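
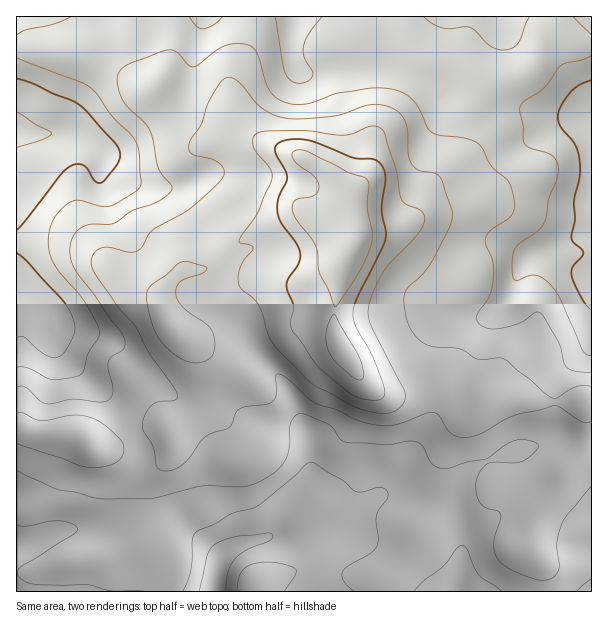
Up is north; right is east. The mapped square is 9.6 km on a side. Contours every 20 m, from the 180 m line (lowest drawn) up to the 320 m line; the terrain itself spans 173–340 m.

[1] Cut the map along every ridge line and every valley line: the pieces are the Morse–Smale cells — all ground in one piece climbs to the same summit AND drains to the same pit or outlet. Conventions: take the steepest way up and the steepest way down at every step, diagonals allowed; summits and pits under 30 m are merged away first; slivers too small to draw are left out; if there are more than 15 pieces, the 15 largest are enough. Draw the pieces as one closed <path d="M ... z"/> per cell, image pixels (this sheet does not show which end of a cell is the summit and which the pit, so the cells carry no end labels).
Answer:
<path d="M305 212l-8 0-42 20-12 8-21 20-13 8-29 3-18 20-2 12 8 20 9 11 21 16 7 15 0 22-3 17-4 9-12 11-12 8-3 6-6-10-13-1-11 3-25 15-21 1-20-12-37 0-15-6-7 1 1 163 575-1 0-189-53 0-27-5-18 5-8 4-15-10-33-17-9 1-34 14-12 0-9-4-14-13-18-27-8-20 0-21 6-37 8-23-22-25z"/><path d="M591 16l-339 1-2 24-20 39 2 31 6 11 20 17 38 15 22 12 8 4 18 21 4 6 4 43-12 32-6 37 0 21 8 20 18 27 14 13 9 4 12 0 34-14 9-1 33 17 15 10 8-4 18-5 27 5 53-1z"/><path d="M251 16l-235 1 1 411 6 0 15 6 37 0 20 12 21-1 13-9 23-9 13 1 6 10 3-6 12-8 12-11 4-9 3-17 0-22-7-15-21-16-9-11-8-20 0-7 4-9 16-16 29-3 13-8 26-24 49-24 8 0 21 12 16 16 4 8 3 0 3-8-3-33-1-10-8-12-14-15-18-10-50-21-20-17-6-11-2-31 20-39z"/>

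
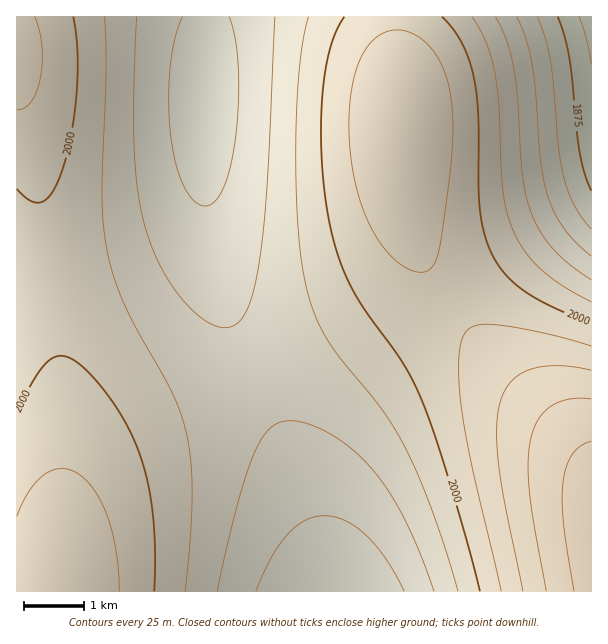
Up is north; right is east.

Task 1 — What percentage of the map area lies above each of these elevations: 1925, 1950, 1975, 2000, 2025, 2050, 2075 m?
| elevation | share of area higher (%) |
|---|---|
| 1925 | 91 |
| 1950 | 76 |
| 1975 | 57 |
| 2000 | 38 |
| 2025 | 19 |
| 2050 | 6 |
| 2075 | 3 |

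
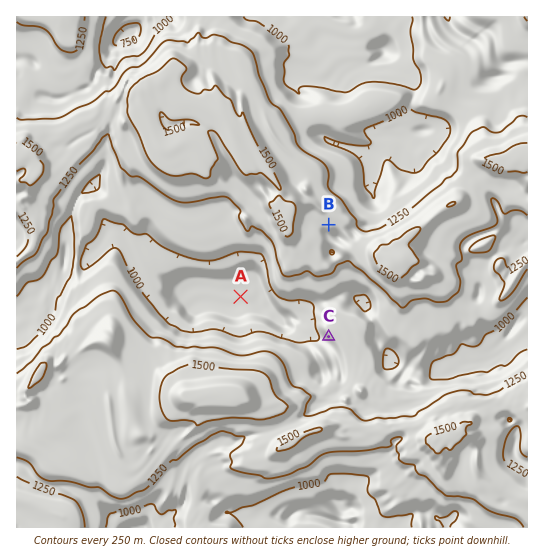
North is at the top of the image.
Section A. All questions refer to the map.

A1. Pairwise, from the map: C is lower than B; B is higher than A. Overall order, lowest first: A C B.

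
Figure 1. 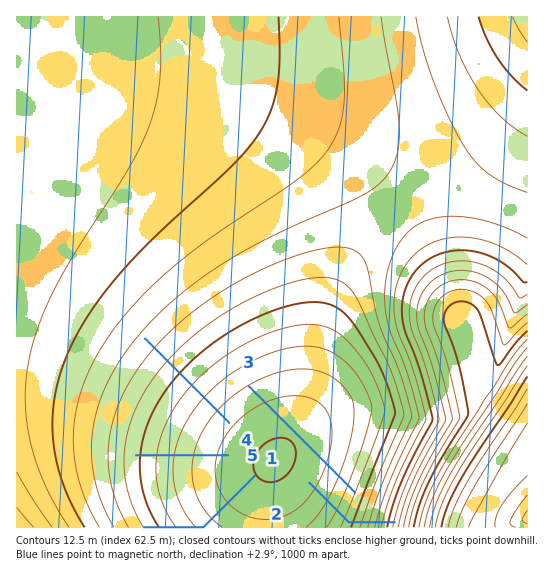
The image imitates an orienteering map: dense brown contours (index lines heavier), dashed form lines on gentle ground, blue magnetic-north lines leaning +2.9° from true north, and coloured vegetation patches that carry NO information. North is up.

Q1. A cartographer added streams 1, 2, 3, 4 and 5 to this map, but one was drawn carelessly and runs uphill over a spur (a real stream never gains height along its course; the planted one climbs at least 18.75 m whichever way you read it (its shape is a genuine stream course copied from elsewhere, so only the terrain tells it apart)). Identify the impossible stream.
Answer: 3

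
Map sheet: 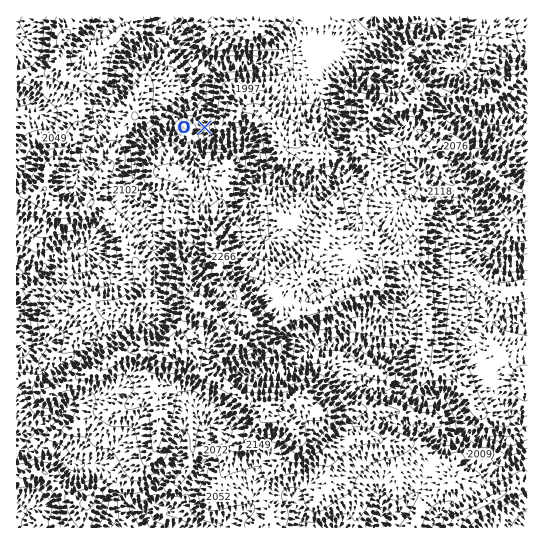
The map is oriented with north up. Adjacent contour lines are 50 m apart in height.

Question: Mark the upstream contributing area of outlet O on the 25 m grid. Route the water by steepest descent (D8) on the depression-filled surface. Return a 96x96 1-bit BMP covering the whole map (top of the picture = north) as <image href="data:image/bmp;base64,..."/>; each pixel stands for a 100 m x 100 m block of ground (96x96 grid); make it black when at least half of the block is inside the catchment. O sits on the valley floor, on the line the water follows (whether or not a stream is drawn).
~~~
<image width="96" height="96" href="data:image/bmp;base64,Qk2+BAAAAAAAAD4AAAAoAAAAYAAAAGAAAAABAAEAAAAAAIAEAAATCwAAEwsAAAIAAAAAAAAA////AAAAAAAAAAAAAAAAAAAAAAAAAAAAAAAAAAAAAAAAAAAAAAAAAAAAAAAAAAAAAAAAAAAAAAAAAAAAAAAAAAAAAAAAAAAAAAAAAAAAAAAAAAAAAAAAAAAAAAAAAAAAAAAAAAAAAAAAAAAAAAAAAAAAAAAAAAAAAAAAAAAAAAAAAAAAAAAAAAAAAAAAAAAAAAAAAAAAAAAAAAAAAAAAAAAAAAAAAAAAAAAAAAAAAAAAAAAAAAAAAAAAAAAAAAAAAAAAAAAAAAAAAAAAAAAAAAAAAAAAAAAAAAAAAAAAAAAAAAAAAAAAAAAAAAAAAAAAAAAAAAAAAAAAAAAAAAAAAAAAAAAAAAAAAAAAAAAAAAAAAAAAAAAAAAAAAAAAAAAAAAAAAAAAAAAAAAAAAAAAAAAAAAAAAAAAAAAAAAAAAAAAAAAAAAAAAAAAAAAAAAAAAAAAAAAAAAAAAAAAAAAAAAAAAAAAAAAAAAAAAAAAAAAAAAAAAAAAAAAAAAAAAAAAAAAAAAAAAAAAAAAAAAAAAAAAAAAAAAAAAAAAAAAAAAAAAAAAAAAAAAAAAAAAAAAAAAAAAAAAAAAAAAAAAAAAAAAAAAAAAAAAAAAAAAAAAAAAAAAAAAeAAAAAAAAAAAAAAA/gAAAAAAAAAAAAAB/8AAAAAAAAAAAAAD//gAAAAAAAAAAAAD//4AAAAAAAAAAAAH//+AAAAAAAAAAAAP///wAAAAAAAAAAAf///+AAAAAAAAAAAf////AAAAAAAAAAA/////AAAAAAAAAAA/////AAAAAAAAAAA/////AAAAAAAAAAA/////AAAAAAAAAAB/////AAAAAAAAAAB/////AAAAAAAAAAB/////AAAAAAAAAAD////+AAAAAAAAAAD////+AAAAAAAAAAB////8AAAAAAAAAAB////8AAAAAAAAAAA////4AAAAAAAAAAA////4AAAAAAAAAAA////4AAAAAAAAAAAf///4AAAAAAAAAAAf///8AAAAAAAAAAAf///8AAAAAAAAAAAf///+AAAAAAAAAAAf///+AAAAAAAAAAAP///+AAAAAAAAAAAP///+AAAAAAAAAAD////8AAAAAAAAAAH////4AAAAAAAAAAP//wAwAAAAAAAAAAf//gAAAAAAAAAAAAf//AAAAAAAAAAAAAf//AAAAAAAAAAAAAf/+AAAAAAAAAAAAAA/+AAAAAAAAAAAAAAP8AAAAAAAAAAAAAAH4AAAAAAAAAAAAAABgAAAAAAAAAAAAAAAAAAAAAAAAAAAAAAAAAAAAAAAAAAAAAAAAAAAAAAAAAAAAAAAAAAAAAAAAAAAAAAAAAAAAAAAAAAAAAAAAAAAAAAAAAAAAAAAAAAAAAAAAAAAAAAAAAAAAAAAAAAAAAAAAAAAAAAAAAAAAAAAAAAAAAAAAAAAAAAAAAAAAAAAAAAAAAAAAAAAAAAAAAAAAAAAAAAAAAAAAAAAAAAAAAAAAAAAAAAAAAAAAAAAAAAAAAAAAAAAAAAAAAAAAAAAAAAAAAAAAAAAA="/>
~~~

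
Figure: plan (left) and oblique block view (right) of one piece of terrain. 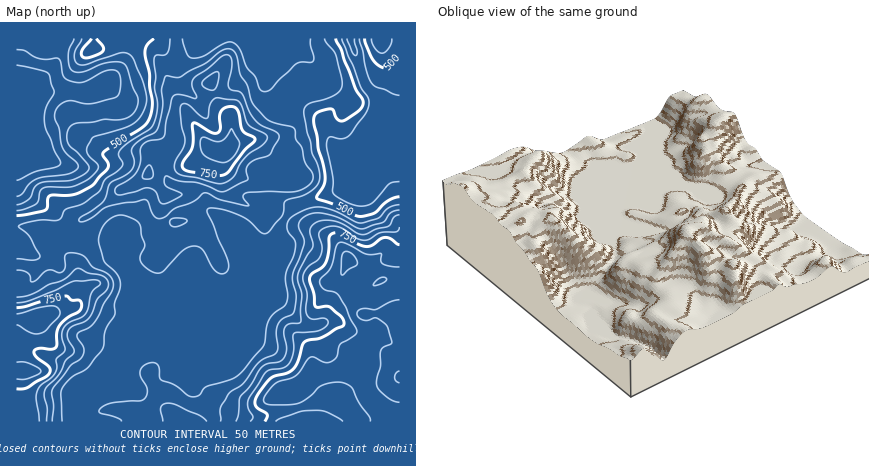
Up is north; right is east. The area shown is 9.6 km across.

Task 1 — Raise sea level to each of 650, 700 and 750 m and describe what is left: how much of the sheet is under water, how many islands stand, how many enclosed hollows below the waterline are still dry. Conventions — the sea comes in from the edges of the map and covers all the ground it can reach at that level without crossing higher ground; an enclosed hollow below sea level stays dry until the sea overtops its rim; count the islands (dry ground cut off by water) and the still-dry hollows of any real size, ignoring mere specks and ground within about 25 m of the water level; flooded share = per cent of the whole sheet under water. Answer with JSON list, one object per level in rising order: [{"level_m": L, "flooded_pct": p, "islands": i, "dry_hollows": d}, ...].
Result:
[{"level_m": 650, "flooded_pct": 72, "islands": 1, "dry_hollows": 0}, {"level_m": 700, "flooded_pct": 79, "islands": 1, "dry_hollows": 0}, {"level_m": 750, "flooded_pct": 84, "islands": 1, "dry_hollows": 0}]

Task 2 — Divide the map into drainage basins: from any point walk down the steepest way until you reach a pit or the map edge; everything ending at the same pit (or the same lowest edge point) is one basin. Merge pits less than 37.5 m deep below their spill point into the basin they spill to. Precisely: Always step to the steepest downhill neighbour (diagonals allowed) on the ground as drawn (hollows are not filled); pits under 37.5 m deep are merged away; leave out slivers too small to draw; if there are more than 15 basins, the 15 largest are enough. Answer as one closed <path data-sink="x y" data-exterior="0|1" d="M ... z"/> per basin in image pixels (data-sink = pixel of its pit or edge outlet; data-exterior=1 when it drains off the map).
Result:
<path data-sink="350 38" data-exterior="1" d="M400 38l-82 0 0 6 11 16 2 24-11 6-10-2-8 2-13 20-3 20-8 6-26 4 6 1 14 14 15 7 1 20-12 0-6-3-12 3-16-5-16-11-2-8 2-7-16-2-14 13-12 8-8 24-10 2-18-22-12 9-18 9-10 10-40 28-15 2 3 14 20 20 2 18-6 16 0 8-38 10-12 26-2 18 1 6 4 4-2 10 11 40 266 0 3-4-2-14-13-16 10-4 16-14 8 2 16-2 18 2 22-1 14 6 8-1 0-64-34 2 4-6-2-18-12 2-7-4-7-12 6-17 14 11 12 15 12-6 14-1z"/><path data-sink="16 114" data-exterior="1" d="M176 38l-160 0 0 384 18 0-11-40 2-10-4-4-1-6 2-18 10-24 14-6 24-4 2-10 6-16-2-18-20-20-2-14 14-2 40-28 10-10 18-9 12-9 18 22 10-2 8-24 12-8 14-13 16 2-2 7 2 8 16 11 16 5 10-3 8 3 12 0-1-20-15-7-14-14-10-1-18 6 1-28-12-12-8-24-25 2-5-2-3-8z"/><path data-sink="266 38" data-exterior="1" d="M318 38l-142 0 3 40 7 6 25-2 8 24 12 12-1 29 12-6 36-5 8-6 3-20 13-20 2-2 16 2 11-6-2-24-9-12z"/>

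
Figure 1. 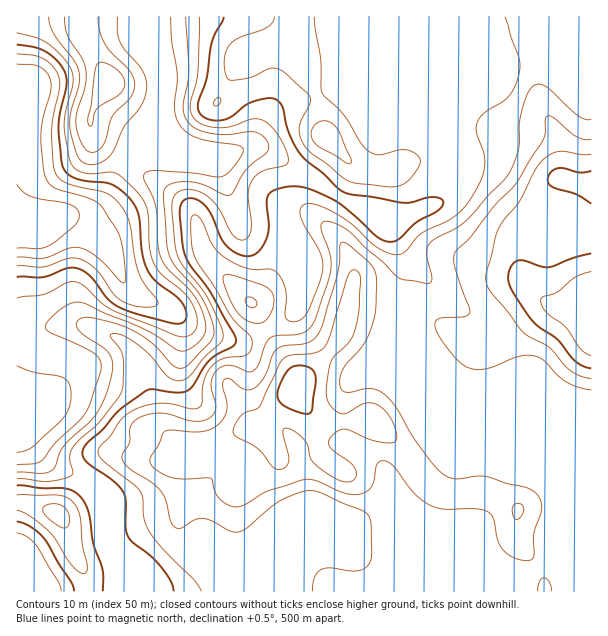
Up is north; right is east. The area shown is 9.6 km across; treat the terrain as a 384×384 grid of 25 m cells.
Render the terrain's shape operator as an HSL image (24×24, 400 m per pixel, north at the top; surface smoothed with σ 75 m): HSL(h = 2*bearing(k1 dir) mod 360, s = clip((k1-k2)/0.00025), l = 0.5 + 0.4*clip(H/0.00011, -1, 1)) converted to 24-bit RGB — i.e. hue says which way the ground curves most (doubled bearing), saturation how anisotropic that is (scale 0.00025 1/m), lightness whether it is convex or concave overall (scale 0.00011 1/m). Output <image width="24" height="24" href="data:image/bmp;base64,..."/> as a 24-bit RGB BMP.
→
<image width="24" height="24" href="data:image/bmp;base64,Qk32BgAAAAAAADYAAAAoAAAAGAAAABgAAAABABgAAAAAAMAGAAATCwAAEwsAAAAAAAAAAAAAgH6ATRhKvfdSUNB3V1R+c0Vpgno8kLlldYVyeH94c3OAXm2JhLiwoLXJn1W8l3KVnJuIe2yEgH+AgH5/eFpjaatdq4B5a2KAc0FqjyWA1v/MUimHgjlldDlni8CCcqd1g2NhaYxVY4R7Z5WKXapWb09EgUZWqJlpfJRpgHt/gH+AhVWEtXFbXsh/gmKHeWeFLhAfd+hyvveqHBBUmk2xhnuur8Ogh2N3i1ZgprhoPXdVYn9igH1oaU5XWnhgsbqWhGyRgXZlfX5fTzxp2cydXqZOVGt4bXaJxdz/0e764KzmLw1WdklynZVwsJ1vlViRhImpxJyfkW1UNl0rUTkod1IjLaopVKROhDRKspZVblmvRJWgmd6+ybDYPz+Rc31yh6bblxkblQAJOwwcfHY1fZs/mLdWUZhsba+WqmGl2Wmimmi3RTCZxezkjt7ZOylsbcSAne7nZGzVprbbTLSarTU2hk55f3+ASSsUlRl69XPfqqPqq8nolqHYwbbTppK/XXpJVDw5ncaDeGfAd63Xgsqlpy9RNSturPa+ezRzZ2I8gnU5e2BMgHZtgH9/gH9/P2tJGnddTp/M54/d0nisc7qch9LAhnni4WT5n5vVgsebaDFMm75NgTt3u1GdtvPXNZy1d0Bsf39/gH9/gH9/gH9/gH9/gH9/fH93RGxTGEIkQXMwrtJ+oNuivXqaMxEogkoaus6I0heKu8FnfOSjHkfPwNXm1cCdaCBqgHyAgH9/gH9/gIB/gH9/gHh1gG5Vf3ZtbH5zPXJ6SH51uasre+cQI4aQlwDH4/PYH5/GqjPb8N7busqGFDkzdKE2nysxgFx7gHl8hV1NeYJEbIBYeGBdgyw+n14ti31vdIVlVkg2IywYn+Jqv+y/GC5dCER88+3YogyhPJeR2u3R+Xu+njVIJWYyfmdcgHx/fEJorGx7pL6VWJOPVkBWhEN7zLGukIWlqVCzjD/Lpuv7zP/1m6/jTx+jGAosYTQAXUIAAPgKQJJFxhSC+M3NUpmrR3KAgFWAY2GqntTQp4XAwje7nkCRTqWep8qwho+wZWLEru7smv/RJ8BdUAELMAMMLAcX0IEz5fXWVOxhCSonXCl1+OHGuYiEOU6BVGaif8O4kUdLdjo4dkBhiZu4i7rMfqWSh5aubGapudiTmcM2LwQcWQICNw0ZKmVOv//R0/jo4K7UGRt8ECxO+du/yr+OOE6QZKWlbT1VjlRijG6jc4Wznd3EWl+0oJu6hpTBdVO+5NzEoB9vLwE7yF20lUfb0PvqzP/kRTuq0kRBiDiFDBIn1fiH2fLfMh7jqjikjlOPgq2iY2ycjb6Udap9VGqCfZyCZlkZQ08l1IMXZBcyJhxWhX+lhHG54P7NNb9EIg4lzY1OfTBlKSyHzP/QQcttKwgkgj7FsK3con/DhGWXrL+BfXZcX3BQcHtChoxCOlwqc2EtiEFSNUJcS29ce7h55P3OaDOeNRRIvb1zYEKyxvzsnO9hRQUdfGhbGG8gOWsnlkiHun6zxZaRklpheWBZgXVcq2uorShYZlgbNl0eRW9bLtSjpf/e7fPYgwSehjq/psizetLHvIsjNwIAdlsfl6AxS6BDNGk2HVowS5FOvG2m33OomX6fdI6iVkWF0zXp8sneady+MOv5cunCQKUXbk8ORho3WLKmv52PgBYaPQUFi9+BpdjyqqngkXq/en+qS32OQ3tKMVxFxIWg3dDibn/RPkGBRiSA9Mq14fTWIHJ6eYBYflRLYCsMMzcFEDIERCwRniBn1Ozjs/jRQTaBgn5Lo2Jtl2yLeVqMbHyBUn1uNY4wtNNNSXp6QU6MDQaH9uzV7dOjPUpnQ31ucQaB+ZHFzO7bJp+/K4qeS9vV0OzMxHOBdzx2foB8gH92gH99Xm6GgIyocmOnoKZyi9mDO1aAQml3Bxgw7cWQ/722ccuTJGmWBRpo6tPv89jdk1O5QoOSSYNFe9gugTlIgHt/gH9/gH9/gH9/eYB+T4NbPkd7wNWplLx7WTVWPzYcEyAWQooP5f3O3djyVxacGB9OcqJC4qN9sn6NU1OCb6yBbrtzZ2F9gH9/gH9/gH9/f3+Af3+Af39/PWJsn9hejDpDfWRtZT6SKmunivmnif9xZCMsdjJxOjR5W56Ev8akwKnJmHfJkr+xaGWjbmiAgH9/gH9/gH9/f3+Af3+AgHl/XF2Nh6dlgGxygH9/jJngO2jg1vDCoqxZTj1oW1p+S0B+cqZqfrxHiY5Gk1VItJxskFKKeHaAgH9/gH9/gIB/f3+Af3+AgWiIfJuCg315gH9/gIB/"/>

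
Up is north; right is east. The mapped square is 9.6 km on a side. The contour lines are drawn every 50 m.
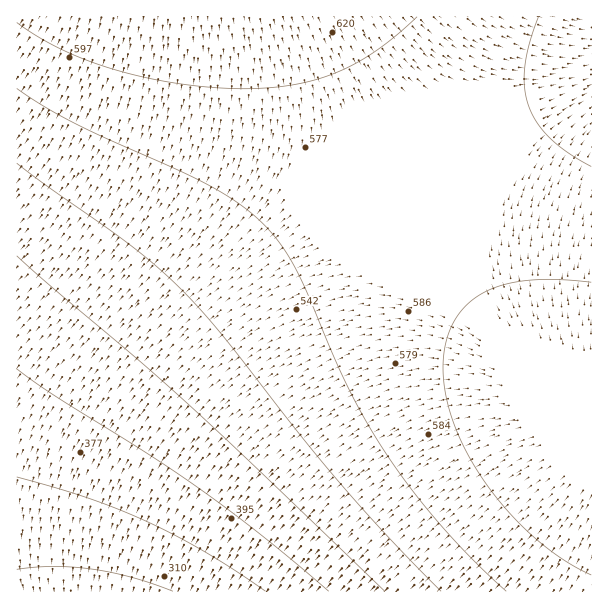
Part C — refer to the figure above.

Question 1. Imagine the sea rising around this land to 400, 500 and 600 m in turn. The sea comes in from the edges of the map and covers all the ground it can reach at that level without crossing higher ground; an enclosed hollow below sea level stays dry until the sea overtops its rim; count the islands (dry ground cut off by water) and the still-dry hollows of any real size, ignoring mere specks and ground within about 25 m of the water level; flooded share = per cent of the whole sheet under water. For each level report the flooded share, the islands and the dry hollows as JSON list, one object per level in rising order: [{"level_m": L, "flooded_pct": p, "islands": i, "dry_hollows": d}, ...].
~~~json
[{"level_m": 400, "flooded_pct": 11, "islands": 0, "dry_hollows": 0}, {"level_m": 500, "flooded_pct": 30, "islands": 0, "dry_hollows": 0}, {"level_m": 600, "flooded_pct": 84, "islands": 0, "dry_hollows": 0}]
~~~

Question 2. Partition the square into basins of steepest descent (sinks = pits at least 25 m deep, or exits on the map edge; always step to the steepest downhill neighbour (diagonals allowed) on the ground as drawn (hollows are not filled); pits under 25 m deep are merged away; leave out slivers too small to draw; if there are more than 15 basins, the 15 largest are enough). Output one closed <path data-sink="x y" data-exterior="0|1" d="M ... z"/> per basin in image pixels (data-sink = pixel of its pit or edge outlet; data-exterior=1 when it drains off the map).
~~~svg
<path data-sink="74 591" data-exterior="1" d="M318 16l-302 1 1 575 575-1 0-168-29-25-43-42-34-41-30-40-34-51-32-59z"/><path data-sink="591 44" data-exterior="1" d="M591 16l-272 1 37 82 34 66 32 59 34 51 30 40 34 41 43 42 28 24z"/>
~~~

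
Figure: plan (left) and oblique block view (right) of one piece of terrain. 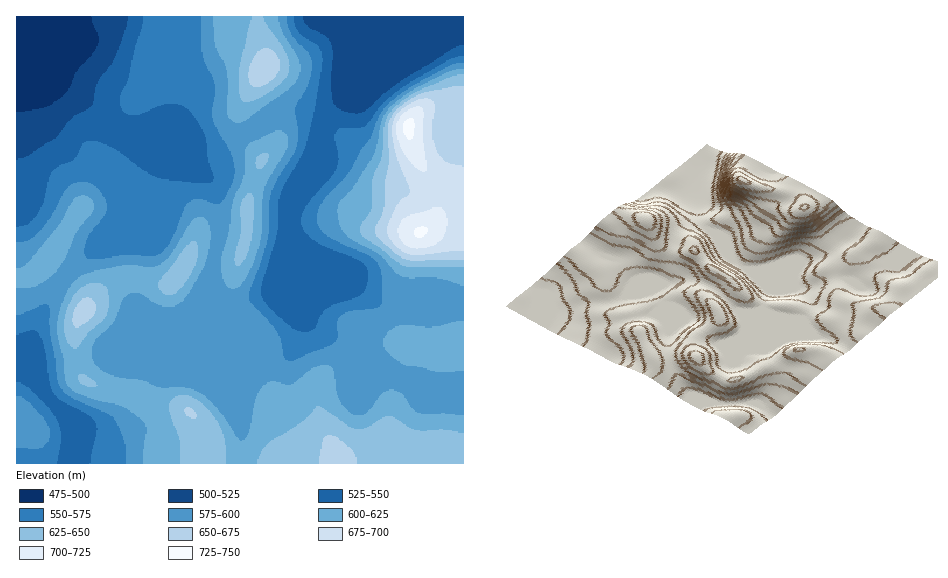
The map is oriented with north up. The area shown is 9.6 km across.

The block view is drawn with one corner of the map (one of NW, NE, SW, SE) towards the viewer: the SW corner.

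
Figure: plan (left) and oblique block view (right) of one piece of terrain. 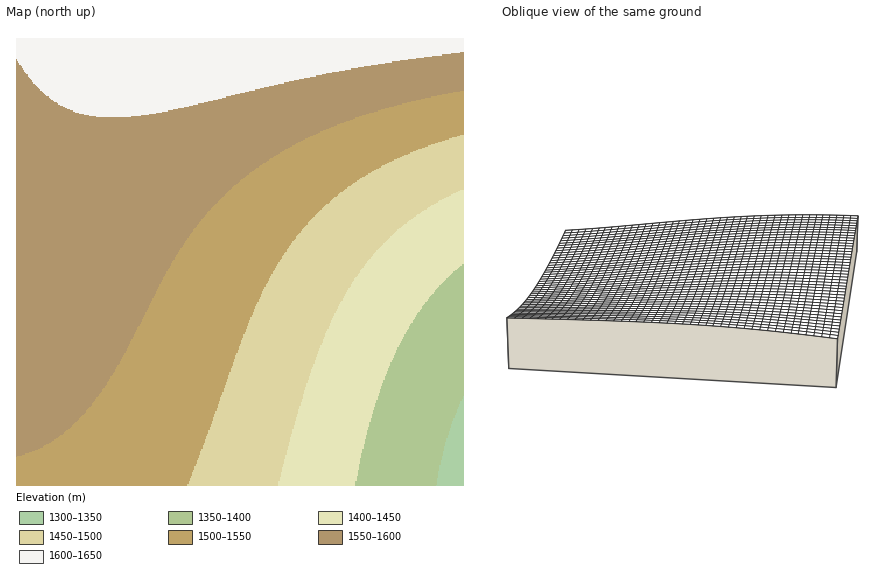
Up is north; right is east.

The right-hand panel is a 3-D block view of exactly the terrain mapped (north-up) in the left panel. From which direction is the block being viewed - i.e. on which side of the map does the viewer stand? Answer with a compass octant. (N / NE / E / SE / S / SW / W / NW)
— N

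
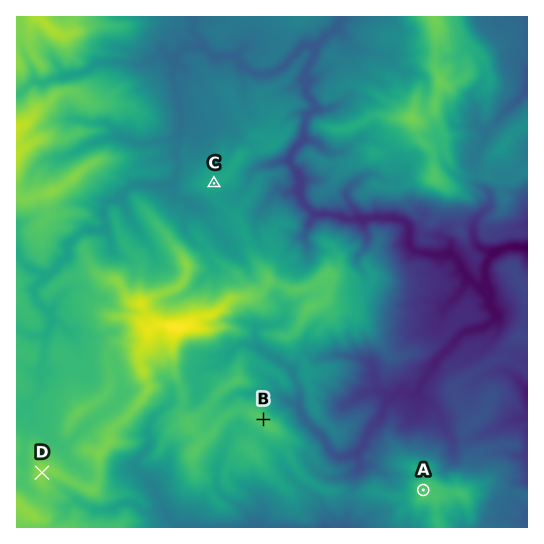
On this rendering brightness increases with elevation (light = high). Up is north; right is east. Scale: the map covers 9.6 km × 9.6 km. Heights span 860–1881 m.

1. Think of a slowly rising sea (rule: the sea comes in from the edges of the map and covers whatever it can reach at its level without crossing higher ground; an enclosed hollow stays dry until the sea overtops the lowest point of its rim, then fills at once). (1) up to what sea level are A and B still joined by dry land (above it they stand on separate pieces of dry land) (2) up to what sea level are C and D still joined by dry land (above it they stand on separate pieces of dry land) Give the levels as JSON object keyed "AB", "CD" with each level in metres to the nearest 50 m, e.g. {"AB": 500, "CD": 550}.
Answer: {"AB": 1300, "CD": 1400}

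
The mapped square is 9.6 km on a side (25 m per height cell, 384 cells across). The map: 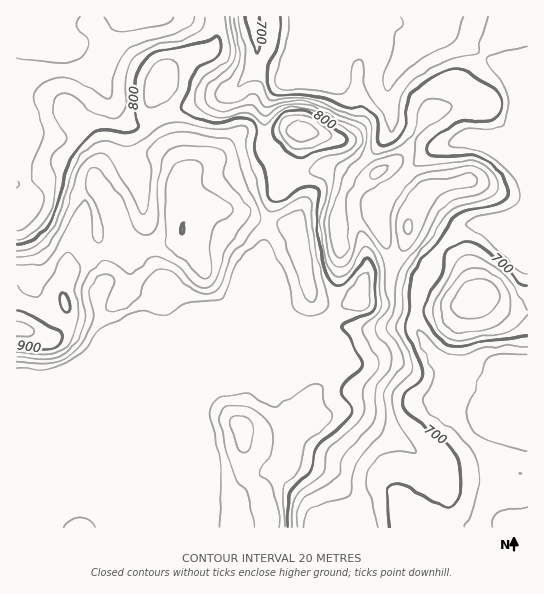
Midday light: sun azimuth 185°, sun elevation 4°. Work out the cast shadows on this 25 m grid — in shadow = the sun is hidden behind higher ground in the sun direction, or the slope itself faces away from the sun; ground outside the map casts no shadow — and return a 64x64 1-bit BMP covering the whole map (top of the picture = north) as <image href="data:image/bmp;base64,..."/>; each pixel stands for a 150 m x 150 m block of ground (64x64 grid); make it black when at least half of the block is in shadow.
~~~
<image width="64" height="64" href="data:image/bmp;base64,Qk0+AgAAAAAAAD4AAAAoAAAAQAAAAEAAAAABAAEAAAAAAAACAAATCwAAEwsAAAIAAAAAAAAA////AAAAAAAAAAAAAAAAAAAAAAAAAAAAAAAAAAAAAAAAAAAAAAAAAAAAAAAAAAAAAAAAAAAAAAAAAAAAAAAAAAAAAAAAAAAAAAAAAAAAAAAAAAAAAAAAAAAAAAAAAAAAAAAAAAAAAAAAAAAAAAAAAAAAAAAAAAAAAAAAPwAAAAAAAAB/AAAAAAAAAH8AAAAAAAAAPgAAAAAAAAAcAAAAAAAAAAAAAAAAAAAAAAAAAAAAAAAAAABgAAAAAAAAAeAAAAAAAAAD4AAAAAAAAAPAADgAAAAAAAAA8AAAAAAAAADgAAAAAAAAAOAAAAAAAAAAAAAAAAAADAMAAAAAAcAP/wAAAAAD4Af/wAAAAAPwAf/gAAAAA/wA/vAAAAAD/AD+8AAAAAP8Afz4AQAAA9wB/PwBAAABHAD4/AAAAAAcAHj8AAAB4BgAAHgAAAfwCAAAeAAAB/gBgABgAAAA/ADAAAAAAAB8AHgMAAAAADwAf/wBgAADAAw//AHgDgIADz/8AfAPwAAPv/gA/+fgAAef+AD//+AB54fwAHx//x/3gMAAeD////8AAAB4H////wAAADgH////AAAAMAP///4AGAcAAf//+HA4BwAAf//weDgGAAAf//B/AAABwA7/4D8AAAP4Bn/gHwAAA/4Ef+APAAAD/xx/4AAAAAH+MD/AAAAAAP4QP4AAAA=="/>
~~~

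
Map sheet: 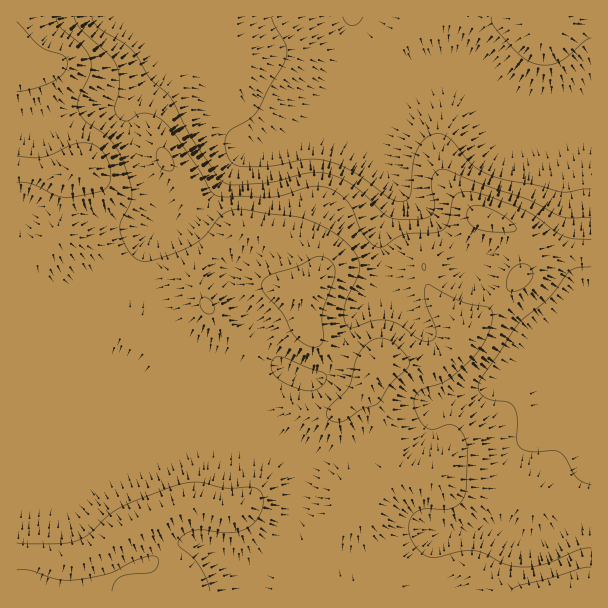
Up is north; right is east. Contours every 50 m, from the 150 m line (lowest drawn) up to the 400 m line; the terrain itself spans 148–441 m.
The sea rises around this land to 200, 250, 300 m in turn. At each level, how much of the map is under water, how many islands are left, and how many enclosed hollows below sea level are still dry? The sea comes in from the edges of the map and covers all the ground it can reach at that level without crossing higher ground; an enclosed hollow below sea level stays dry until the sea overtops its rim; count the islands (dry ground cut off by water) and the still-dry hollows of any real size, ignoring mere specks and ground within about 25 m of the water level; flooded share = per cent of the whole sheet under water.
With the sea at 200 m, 14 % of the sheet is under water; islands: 0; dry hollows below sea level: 0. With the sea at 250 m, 23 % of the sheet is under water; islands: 0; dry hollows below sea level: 0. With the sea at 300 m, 30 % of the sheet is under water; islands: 0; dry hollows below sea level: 0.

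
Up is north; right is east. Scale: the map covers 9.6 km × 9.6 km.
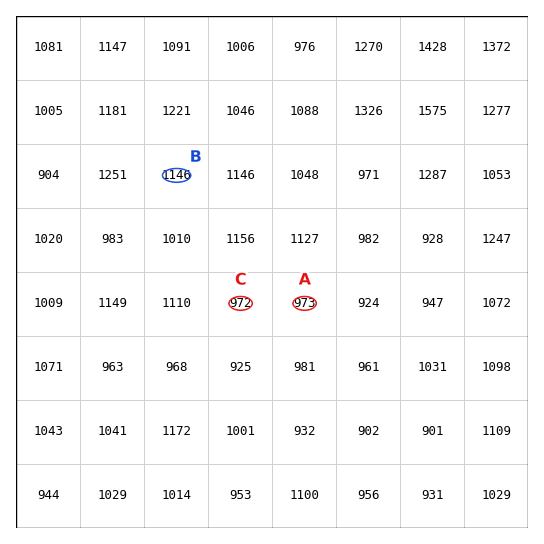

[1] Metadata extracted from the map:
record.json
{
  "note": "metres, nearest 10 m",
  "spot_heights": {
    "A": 970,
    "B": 1150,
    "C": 970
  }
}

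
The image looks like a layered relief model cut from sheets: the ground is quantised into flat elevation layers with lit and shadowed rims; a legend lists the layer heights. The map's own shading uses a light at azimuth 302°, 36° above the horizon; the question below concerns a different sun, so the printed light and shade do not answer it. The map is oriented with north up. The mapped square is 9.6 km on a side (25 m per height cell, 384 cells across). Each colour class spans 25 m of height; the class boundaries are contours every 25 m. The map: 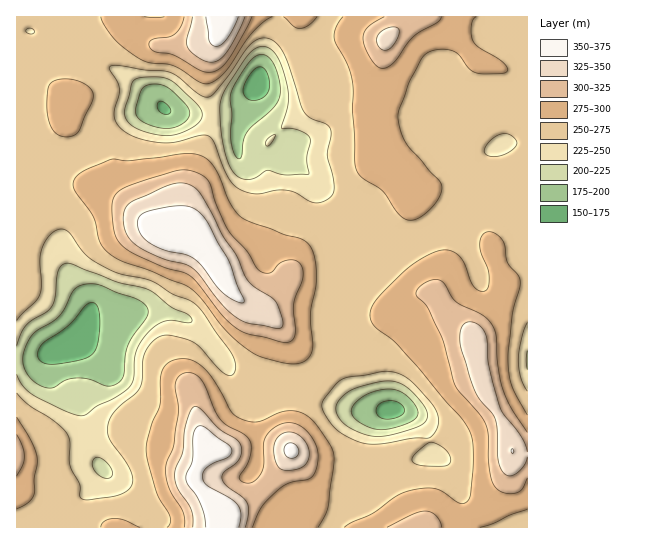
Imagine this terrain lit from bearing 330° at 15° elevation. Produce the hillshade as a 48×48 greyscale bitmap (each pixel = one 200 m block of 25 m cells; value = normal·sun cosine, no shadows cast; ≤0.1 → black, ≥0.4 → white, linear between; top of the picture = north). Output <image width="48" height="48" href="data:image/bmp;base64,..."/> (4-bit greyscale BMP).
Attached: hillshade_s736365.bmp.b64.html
<image width="48" height="48" href="data:image/bmp;base64,Qk32BAAAAAAAAHYAAAAoAAAAMAAAADAAAAABAAQAAAAAAIAEAAATCwAAEwsAABAAAAAAAAAAAAAAABEREQAiIiIAMzMzAERERABVVVUAZmZmAHd3dwCIiIgAmZmZAKqqqgC7u7sAzMzMAN3d3QDu7u4A////AGZ4iaqqmIiaqphTNXiHeImavLqYiId2ZmZ3iaqqmYiJmZl1RWeHeIiZq7upiIh2Zmd3iKu7qYiHiaqoZVZ3d4mZmqupmZh2VWd3d4q7upmIiJqql1VmZ4mZmaqqmZmGVVZ4iImqqZmqh3d5qWRFZniJmqqqqpmXREV4h4iIiZq8l1M2mnQ0Vnd3iZqqqqqoU0Z3d3d3iJrMp1Q0ipZEV3iIiHiJmZqpdWd3d3d4iJq8uIh2i7p2Z5q7upd3iJq6iIiIiIiIiJq8uqu5nN2oiavO/9uYiImqmZiJmZmpmIm8yqu7vO25iau87/7KmIiamJmqqqq7qZmrupmaq8y5h4iJq8y5iHeJmJq7qqvNypmqqYiIiaqYZVVVZ4iIh3d4iJq6qZrO7KmpmIiId4iHVDMiNFZ3h3d3eJqqqqqs3KqrmImYh3d3ZUMhI0Z4iIh2Z4mru6qazKq8uZmZiHd3dlRDNFeImZh2Vmeaq7qavLmrupmYh3d3d2ZlVneImYdlVUV4maqavcqqqYh3dmVniHd3d3eImYdVRDNGeJmZvuy7qYdlVURXiIiId3eImpdlUzIzV4mZre27qXZURFVXiIiId3iImql2VDIiRXiYmsypmHZVVmZniIiIiIiImrqXZUMzRGiHeJl2Z2Zmd3ZniImZmYiImrqYdlRVRFZ2VmZVVmZ4mYZWeImZqpiIiZmYh2ZWVURUREVVVmd4qpdVeImZq7qYiIiIh3ZmZURDMzREVnd4mqlleImZmqu6mIiIiHdmZlVVRDMzVoh3iaqHeIiIiJqqmIiIiHZmd2ZmVDM0V4iIiaqod4iIiImZmIiIiHZWd4iHZVVWd4iZmZqYd4iZmIiIiIiIiHZVaImZh3iIiIiZmZmYh3iJmIiIiIiIiIdlZ4maqZmZmIiJmYiJiIiIiIiIiIiIiId2Z4ibu7qqmYeJmZmZqYiIiHd4iIiIiIiHd4ibzMuqmHeaqqmaupiIiHd3iIiZiIiIiImbzMy6qHebu7uquph3iId3iIiIiIiIiJmqvM3cuXeru7upmph3eIiIiIiJmZiIiJmaq7zMuoeaqZqpiZiHiJiIiImZmamIiIiJmqvLuoeJmIiZmZmYiJiIiImqqqmIiIiJmrzcunaJmHeaqpmYiIiId2aJmZmIeIiJrN7/24Z6qXd4mpmYiIiIh2VXiImId4iJq83v7IZ6y5dmeJmYeIiIiHZWd4iId3d2eaq8yoZpzLl2Z4mYd4iIiIdmZniJh3dkRXiIh2VorMuXd4iYd4iIiIh3dniJmId1NFZmVTJHm8uYiIiYd3iIiIiId4iJmZiGQyNFVBAFirqYiIiYdniIiIiIiIiJmZmHUgE0VBABaJmYiIiIZWeIiIiIiImZmZh2VCI0VCAAJomYiIiHVFeIiIiIiJmZmYd2ZmVmZkAABHiIiIiIU0Z3iIiImZmZiId3eJmamHMAA2iIiImZhTRWd4iImYiIiIiIiau8uYUAFGiIiJq8uFRFZ3iIiHeIiIiIiqvNypYQJXiIiJm924ZVVnh3dw=="/>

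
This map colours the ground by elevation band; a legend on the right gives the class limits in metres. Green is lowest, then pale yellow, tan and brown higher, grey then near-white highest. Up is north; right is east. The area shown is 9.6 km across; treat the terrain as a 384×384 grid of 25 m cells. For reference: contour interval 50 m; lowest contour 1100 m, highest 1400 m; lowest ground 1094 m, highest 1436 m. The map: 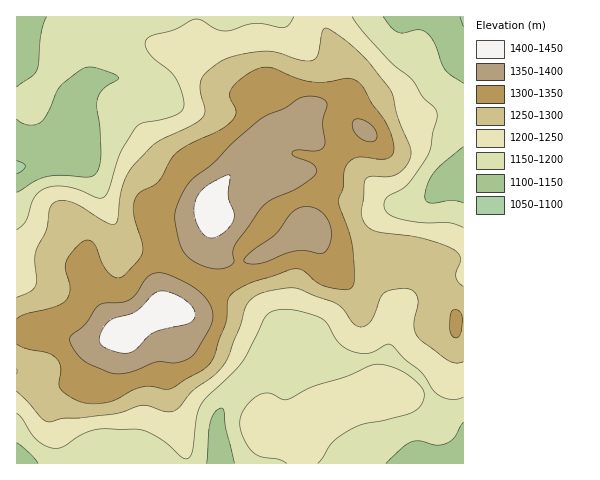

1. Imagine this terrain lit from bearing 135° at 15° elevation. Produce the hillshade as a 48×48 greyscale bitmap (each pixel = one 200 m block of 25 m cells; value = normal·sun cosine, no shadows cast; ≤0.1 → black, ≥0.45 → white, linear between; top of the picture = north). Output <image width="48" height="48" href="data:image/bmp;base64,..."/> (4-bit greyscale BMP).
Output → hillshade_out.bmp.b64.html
<image width="48" height="48" href="data:image/bmp;base64,Qk32BAAAAAAAAHYAAAAoAAAAMAAAADAAAAABAAQAAAAAAIAEAAATCwAAEwsAABAAAAAAAAAAAAAAABEREQAiIiIAMzMzAERERABVVVUAZmZmAHd3dwCIiIgAmZmZAKqqqgC7u7sAzMzMAN3d3QDu7u4A////AHd4mZmHeIh3d5vJVFeId4mZiImZmYiJmXd5mqmHeIh3d5u5VFeId4mZmIiZqYiImWd5q7qYiIiHeJu4VFeId4mqmYiZqpiImWZ5q7y6mZiIiKu4Q1d3dniaqpmZqqmZmVZ4mrzMu6mImay4QkZ3ZVaJqqqZqqmZmWZ4mazN3LqZqrzJUiRnZURniaqZmZmZqnZ4mZq83cuZrM3bcyNWZURFZniIiIiImmZnd4iavMupvN3tpjNWZVRERVZ3d3d3iVVWZmeJq8uprO7u2mRFZlVVREVWZ3d3eFVVVWd4mruprN7/7JZVZmZmVVVWZ3d3iHdmVWeImrupms3u7bl2ZmdmZmZmZ3d3iYmIdmeJmrupiavN3cqHZnd3d3d3d3d3mYmZdlVniau6mZvN3LqXd3d3eImIdnd3iXeIdUNFaJq6qavN3MqYd3d2Z5qpdmZ3eFVWVTIjRXmrqqvd3MuYd3d2Zoq5dUVmZzNERDIRI0WJqqq8zMuoh3h3Zoq6hURVZjMzREMiIRJGiImqvMupmIiYd4m6hkRFViMzRURDMQAUVmeJq8zLqZmqmImql2VFVTM0VVVVQxATRVaJq93cupmaqZmZmHZWZkRFVVZmVCEjRWeJq83dypiJqpmYiId3d1VFVmZ3ZDIkVniJmavNy5d4mZmIiIh4iFVEVWZ3ZTI1ZniZmImry6iImZmHeIh3iFRERVZ4dURFZneamGZ5q6mZmZh2Znd3d0Q0RFZ4dURWZmebunVVeZmaqpdlRFVWZjM0RFVnZUVmZVaL3KdURnmaqYdUMzREVTM0VVVmVEVmZUV6zcl1RFeJmZdkQzMzRTM0VVVVQzRWVDRoq7uHU0V4mZmGVUMzRSIjRVVUIjRFQyNYmZqodUVomqqZh3ZDRBESNEVDESREMxFHmYmqmHd4mqqqqqhlRAAAEjQyASREMxAViYiJqqmZqqqrzMuXZRAAEiMyACNEQyECaZh3iaqqqqqrzdy5h0MiIzMyERNEREMRN5l2Zniau7qrze7bqYd2ZlQyISIzNEQhFHmYdmeJq7urvN3cupmZmHZDMiIiI0RCAUiqmIiImqq7uru7uoiJmYZUMzIiESNDEBSKqpmYiImrqZmqqneIiIdUREMyEREjIQFHiZqYdmeaqYiaqYiIiHZVVURDIREjMhETRnmodlZ5mYiJmXiIiHZlVVVEMyI0REMiI1iZdmZ4mYeImXeIiHZlVVVURERFVmZUMzV4d3eImYd3iGZ4iHZlVVZlVEREVWZ2VDNFVniIiYd2d1VniIdmZmZ2ZUREM0VmZTMjNWiHeId2ZlVniIh3d3d3ZVVEMiNFVUMzNGd3d3d3ZkVWiIiIiHd3dlVUQyI0VVRERWd3ZmeId0RWeIiIiHd3ZlVUQzIjRUVVVmd3ZmeIh0RFeId3d3ZmZmVURDM0RURVZmd3ZmeIiERFZ3dmZmZVVVVVREREVURVZnd3ZVZ4iEREZ3ZlVWZVVVZmVVVVVURWd3d3ZlZ4iEQ0VmZVVVZVVVZmVVVWVERXd3d3ZlZ3iA=="/>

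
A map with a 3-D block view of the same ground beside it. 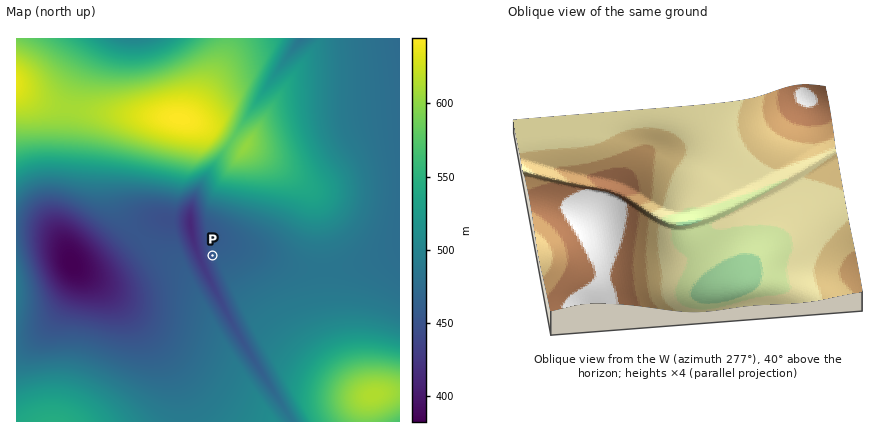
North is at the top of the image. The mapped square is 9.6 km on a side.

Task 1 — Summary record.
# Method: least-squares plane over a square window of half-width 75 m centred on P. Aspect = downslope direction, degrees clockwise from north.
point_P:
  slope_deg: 5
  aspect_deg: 256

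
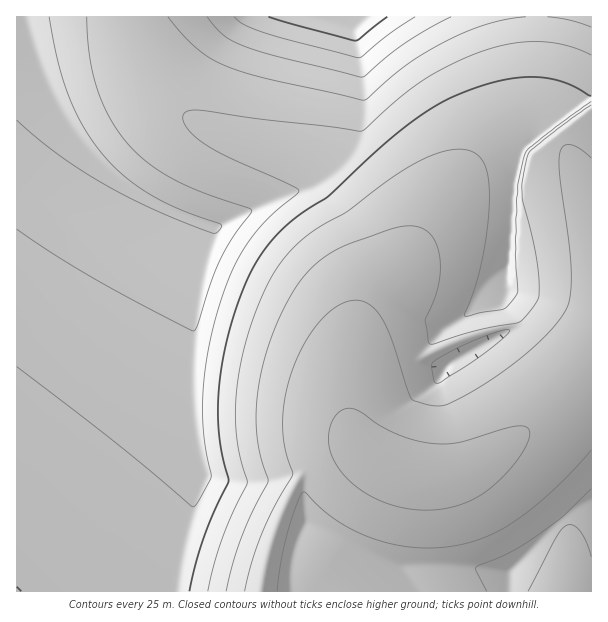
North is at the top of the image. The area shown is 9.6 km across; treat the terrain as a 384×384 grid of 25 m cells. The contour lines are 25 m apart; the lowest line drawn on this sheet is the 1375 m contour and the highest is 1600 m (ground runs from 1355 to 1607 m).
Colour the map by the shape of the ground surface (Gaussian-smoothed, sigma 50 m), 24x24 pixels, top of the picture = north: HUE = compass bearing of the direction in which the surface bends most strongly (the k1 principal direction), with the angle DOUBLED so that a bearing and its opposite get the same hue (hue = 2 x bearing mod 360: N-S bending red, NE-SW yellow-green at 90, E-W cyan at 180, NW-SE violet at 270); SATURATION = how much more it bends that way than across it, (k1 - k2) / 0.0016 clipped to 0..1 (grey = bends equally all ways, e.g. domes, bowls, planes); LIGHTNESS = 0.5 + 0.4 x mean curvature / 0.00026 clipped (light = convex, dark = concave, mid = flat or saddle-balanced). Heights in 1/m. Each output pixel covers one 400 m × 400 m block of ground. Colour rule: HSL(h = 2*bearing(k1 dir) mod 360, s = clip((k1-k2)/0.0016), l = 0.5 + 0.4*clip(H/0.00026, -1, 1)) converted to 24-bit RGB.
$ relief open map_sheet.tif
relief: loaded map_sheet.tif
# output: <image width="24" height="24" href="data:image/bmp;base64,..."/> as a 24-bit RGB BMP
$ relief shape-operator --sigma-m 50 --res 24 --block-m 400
<image width="24" height="24" href="data:image/bmp;base64,Qk32BgAAAAAAADYAAAAoAAAAGAAAABgAAAABABgAAAAAAMAGAAATCwAAEwsAAAAAAAAAAAAAgICAgICAgICAgICAgICAgICAUFZmeHqAgYKEhYSH3tbGQEBci46NhYuJhYuJgIeCcWFog4d9goV4fn9rOUFNj4uFkIyHkY2IgICAgICAgICAgICAgICAgICAYWZwZWt2gYKEgoKE49nNPUhZkJCQiYiCbFlUaVdQd3dkeXlkeXZkfnhrXXJhR2VSj42FkI+IgICAgICAgICAgICAgICAgICAeHp8TlpmgYKEgYKE18i/S2hyZVRQcVpYiYGEioyOiouOioqOjIqOjYuOjoqOaHt0VnFdkJCHgICAgICAgICAgICAgICAgICAf3+AR1ZggYKDgYOEl4+MyIyZZGN3io6OiY2NiYuNiYqNiYmNi4mOjYqOjYiNjYiMb391WnNYgICAgICAgICAgICAgICAgICAgICAUVxkYFdNbm1XZW1WvIV+cXKDio6NiI2Nh4uNh4mMh4eNioeNjIeNjYeMjYeMjYeLi4SGgICAgICAgICAgICAgICAgICAgICAU0dfgnuFjY6MjI6Mh4uCi46KiY2Lh4yLhouMhYiLhISLiISMjIWMjIaLjYaLjYaLjYeKgICAgICAgICAgICAgICAgICAgICASEBajI2LjY6LjI6LjI6Li46KiY2JhYyIg4uKgYaKf3+Jh4CKjISLjIWLjIaKjYaKjYeKgICAgICAgICAgICAgICAgICAgICARUFcjI2KjI2KjI2KjI2Ji42IioyHhouEeIZ5dIWDdHOEiX+KjISKjISKjIWKjYaJjYaJgICAgICAgICAgICAgICAgICAf3+AQ0JdjI2JjI2JjI2JjIyIi4yHi4yGiouEiYqCbX1qQVlfjYOLi4OKjISJjISJjIWJjYaIgICAgICAgICAgICAgICAgICAf3+AQkRdjI2JjIyIjIyIjIyHjIuHi4uGi4qFi4qEi3h/bT9QLkothnp9jIOIjISIjISHjYWHgICAgICAgICAgICAgICAgICAgICAQUZcjIyIjIyIjIuHjIuHi4qGi4qGi4mFi4mEgYZ8TXiYybDZTJKwW3pmioKFjIOFjISEgICAgICAgICAgICAgICAgICAgICAQUdbi4uIjIuIjIuHjIqHi4qGi4mGi4mFioeDhHZ1enFpK0UuXnpQg2CWiHl+iX17ioN/gICAgICAgICAgICAgICAgICAgICARExdhoiDjIuIjIuIjIuIjIqIjImIi4eFiX+Bi4SIjIiKhIKJYHhuPDlSfndoh4V3i4uBgICAgICAgICAgICAgICAgICAgICAV19rbXV+jo2MjoyMjoyLjYuLjYqKjIeJi4WIjIaJjIeIjIeHe4R4Ix9Kj5KEiYyCioyEf4CAf4CAf4CAf4CAf4CAf4CAf4CAeHp9SFtjjo2Njo2NjoyNjouMjYmLi4SIioOGi4WGi4WGi4WGi4WFGxtNqKiTiIyEiY2Ff4CAf4CAf4CAf4CAf4CAf35/cGRgYVBJOEcyPFc4e4R3joyNjYqMiYGFiH+BioOEi4SFi4WFi4SFioSFDw8px8asiI2FiY2Ff4CAf4CAf4CAf4CAdWpsYUdHe2toh4uNh4uOfIiGSWVGSl9CZG1Xhnt8ioODioSEioSFioSFioSFioOEDQ8m6ObWh42FiI2Gf4CAf4CAf4CAbVtjb1deiY6Oio6PiIyOh4uOhoqNhYmNhImMbYB3WHBiiYODioSFioSFioSFioSFioOEDxYk8uXZho2FiI2Gf4B/f4B/cGBsc11qi4+Oio+OiY6OiIyOhouNhomNhYmNhYmNhYqNeoeIZ3V5ioWFioWFioWFioSFiYKFZWl7ANfS7t3ph46Hf39/e3Z7Zk1jio6Lio6MiY6NiI6NhoyNhYqNhYmNhYmNhYmNhoqNhouNXmV1ioWGi4WGi4WHi4WIioSIioOJTGlaAE4X9dbrf39/YUxjgYWJiY6KiI6Kh42Kh42LhYyMhIqMhImMhImMhYmMhoqNh4uNWllyi4aHi4eIi4eJi4aJioWJioWKh4aKfYaDBywPenh8Y1FqiY2IiI2Ih42HhoyHhIyHgouIgYqKgoiLg4iLhYmMhoqNh4uNWFJti4iIi4iJi4iKi4aJi4eKioeLiYiLiYqLiYuLYlZpfXeDiI2Hh4yGhoyGhYyEgouDf4mCeoeEf4eJgoiLhIiLhYqMg4eLWE5qi4mKi4mKi4eJi4eKi4iLi4mLioqMiouMi4yMWExiiIyFiIyGh4yFh4uEhYuDg4qCf4l+dYV5b4F9f4aJeIOCbmJXW01EPVJNioiIioeJi4eKi4iKi4mLi4qMi4qMi4uMi4yM"/>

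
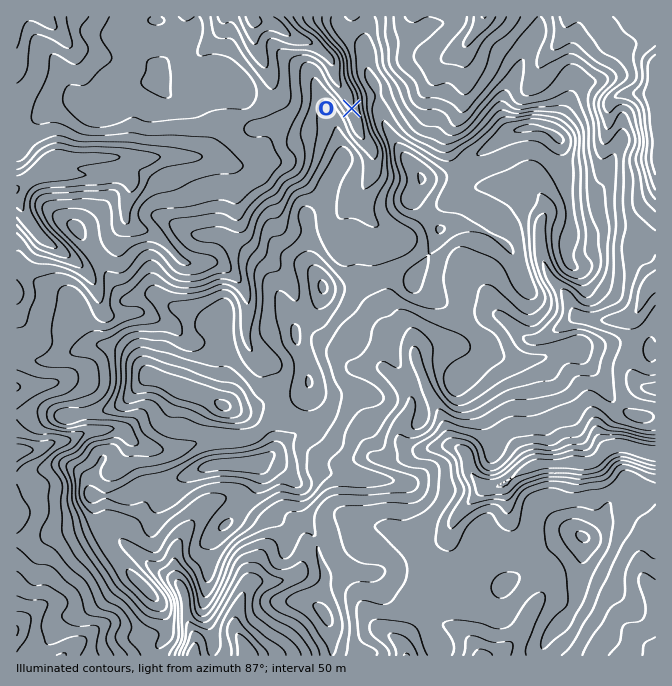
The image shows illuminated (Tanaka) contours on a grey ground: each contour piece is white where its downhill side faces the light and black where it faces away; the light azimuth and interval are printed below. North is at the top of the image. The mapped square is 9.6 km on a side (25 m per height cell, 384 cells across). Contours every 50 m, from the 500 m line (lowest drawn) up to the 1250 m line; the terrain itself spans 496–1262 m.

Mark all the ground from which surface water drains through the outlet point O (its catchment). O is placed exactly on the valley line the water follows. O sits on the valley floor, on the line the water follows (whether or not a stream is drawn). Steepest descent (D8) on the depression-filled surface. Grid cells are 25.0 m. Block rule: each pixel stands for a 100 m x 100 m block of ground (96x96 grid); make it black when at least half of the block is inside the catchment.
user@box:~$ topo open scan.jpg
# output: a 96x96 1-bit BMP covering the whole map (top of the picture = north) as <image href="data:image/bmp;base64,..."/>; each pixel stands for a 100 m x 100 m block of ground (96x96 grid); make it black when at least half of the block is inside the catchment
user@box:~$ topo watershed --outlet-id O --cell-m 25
<image width="96" height="96" href="data:image/bmp;base64,Qk2+BAAAAAAAAD4AAAAoAAAAYAAAAGAAAAABAAEAAAAAAIAEAAATCwAAEwsAAAIAAAAAAAAA////AAAAAAAAAAAAAAAAAAAAAAAAAAAAAAAAAAAAAAAAAAAAAAAAAAAAAAAAAAAAAAAAAAAAAAAAAAAAAAAAAAAAAAAAAAAAAAAAAAAAAAAAAAAAAAAAAAAAAAAAAAAAAAAAAAAAAAAAAAAAAAAAAAAAAAAAAAAAAAAAAAAAAAAAAAAAAAAAAAAAAAAAAAAAAAAAAAAAAAAAAAAAAAAAAAAAAAAAAAAAAAAAAAAAAAAAAAAAAAAAAAAAAAAAAAAAAAAAAAAAAAAAAAAAAAAAAAAAAAAAAAAAAAAAAAAAAAAAAAAAAAAAAAAAAAAAAAAAAAAAAAAAAAAAAAAAAAAAAAAAAAAAAAAAAAAAAAAAAAAAAAAAAAAAAAAAAAAAAAAAAAAAAAAAAAAAAAAAAAAAAAAAAAAAAAAAAAAAAAAAAAAAAAAAAAAAAAAAAAAAAAAAAAAAAAAAAAAAAAAAAAAAAAAAAAAAAAAAAAAAAAAAAAAAAAAAAAAAAAAAAAAAAAAAAAAAAAAAAAAAAAAAAAAAAAAAAAAAAAAAAAAAAAAAAAAAAAAAAAAAAAAAAAAAAAAAAAAAAAAAAAAAAAAAAAAAAAAAAAAAAAAAAAAAAAAAAAAAAAAAAAAAAAAAAAAAAAAAAAAAAAAAAAAAAAAAAAAAAAAAAAAAAAAAAAAAAAAAAAAAAAAAAAAAAAAAAAAAAAAAAAAAAAAAAAAAAAAAAAAAAAAAAAAAAAAAAAAAAAAAAAAAAAAAAAAAAAAAAAAAAAAAAAAAAAAAAAAAAAAAAAAAAAAAAAAAAAAAAAAAAAAAAAAAAAAAAAAAAAAAAAAAAAAAAAAAAAAAAAAAAAAAAAAAAAAAAAAAAAAAAAAAAAAAAAAAAAAAAAAAAAAAAAAAAAAAAAPAAAAAAAAAAAAAAAP8AAAAAAAAAAAAAAf/8AAAAAAAAAAAAA//+AAAAAAAAAAAAA///AAAAAAAAAAAAA///AAAAAAAAAAAAA///gAAAAAAAAAAAA///gAAAAAAAAAAAA///gAAAAAAAAAAAA///gAAAAAAAAAAAA///AAAAAAAAAAAAA//+AAAAAAAAAAAAAf/8AAAAAAAAAAAAAP/8AAAAAAAAAAAAAP/8AAAAAAAAAAAAAH/+AAAAAAAAAAAAAH/+AAAAAAAAAAAAAD/8AAAAAAAAAAAAAD/8AAAAAAAAAAAAAB/4AAAAAAAAAAAAAB/wAAAAAAAAAAAAAB/gAAAAAAAAAAAAAD/gAAAAAAAAAAAAAD/AAAAAAAAAAAAAAD+AAAAAAAAAAAAAAB+AAAAAAAAAAAAAAA+AAAAAAAAAAAAAAAAAAAAAAAAAAAAAAAAAAAAAAAAAAAAAAAAAAAAAAAAAAAAAAAAAAAAAAAAAAAAAAAAAAAAAAAAAAAAAAAAAAAAAAAAAAAAAAAAAAAAAAAAAAAAAAAAAAAAAAAAAAAAAAAAAAAAAAAAAAAAAAAAAAAAAAAAAAAAAAAAAAAAAAAAAAAAAAAAAAAAAAAAAAAAAAAAAAAAAAAAAAAAAAAAAAAAAAA="/>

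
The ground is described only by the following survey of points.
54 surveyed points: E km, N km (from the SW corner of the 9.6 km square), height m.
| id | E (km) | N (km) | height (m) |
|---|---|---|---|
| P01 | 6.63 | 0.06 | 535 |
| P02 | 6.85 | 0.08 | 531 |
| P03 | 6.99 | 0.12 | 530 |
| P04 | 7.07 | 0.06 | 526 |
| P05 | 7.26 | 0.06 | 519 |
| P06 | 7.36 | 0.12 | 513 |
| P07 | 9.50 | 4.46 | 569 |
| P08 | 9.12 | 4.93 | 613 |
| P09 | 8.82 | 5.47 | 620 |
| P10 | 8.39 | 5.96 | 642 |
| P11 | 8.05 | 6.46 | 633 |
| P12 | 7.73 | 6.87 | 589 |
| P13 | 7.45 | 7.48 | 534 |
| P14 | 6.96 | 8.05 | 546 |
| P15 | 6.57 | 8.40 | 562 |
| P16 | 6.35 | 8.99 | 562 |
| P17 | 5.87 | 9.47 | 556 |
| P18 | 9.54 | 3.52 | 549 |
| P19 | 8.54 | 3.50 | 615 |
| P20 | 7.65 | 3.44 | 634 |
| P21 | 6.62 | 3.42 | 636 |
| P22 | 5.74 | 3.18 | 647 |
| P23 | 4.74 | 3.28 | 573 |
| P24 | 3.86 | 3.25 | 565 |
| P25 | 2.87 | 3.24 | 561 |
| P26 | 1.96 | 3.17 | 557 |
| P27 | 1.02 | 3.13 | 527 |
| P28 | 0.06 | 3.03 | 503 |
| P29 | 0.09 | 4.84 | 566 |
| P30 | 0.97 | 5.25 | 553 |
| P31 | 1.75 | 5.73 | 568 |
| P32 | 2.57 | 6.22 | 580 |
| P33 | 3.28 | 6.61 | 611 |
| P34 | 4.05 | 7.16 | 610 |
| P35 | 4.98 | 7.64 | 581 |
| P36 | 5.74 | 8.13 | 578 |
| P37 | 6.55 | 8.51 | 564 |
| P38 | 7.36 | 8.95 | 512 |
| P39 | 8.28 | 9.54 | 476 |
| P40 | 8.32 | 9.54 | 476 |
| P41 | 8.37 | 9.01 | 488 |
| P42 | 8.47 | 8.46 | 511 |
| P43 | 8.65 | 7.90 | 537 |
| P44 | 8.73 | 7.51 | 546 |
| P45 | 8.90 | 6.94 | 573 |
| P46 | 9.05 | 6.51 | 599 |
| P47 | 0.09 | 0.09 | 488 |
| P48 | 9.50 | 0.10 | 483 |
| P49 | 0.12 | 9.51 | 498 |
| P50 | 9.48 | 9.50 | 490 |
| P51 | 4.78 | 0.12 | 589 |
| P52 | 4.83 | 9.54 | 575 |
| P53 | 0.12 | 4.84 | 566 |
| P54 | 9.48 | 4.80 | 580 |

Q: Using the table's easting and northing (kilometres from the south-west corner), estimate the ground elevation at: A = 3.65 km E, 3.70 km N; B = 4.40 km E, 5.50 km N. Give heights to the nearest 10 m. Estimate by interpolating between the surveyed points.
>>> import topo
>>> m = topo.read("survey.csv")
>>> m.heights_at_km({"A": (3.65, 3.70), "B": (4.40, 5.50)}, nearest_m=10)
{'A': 580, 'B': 580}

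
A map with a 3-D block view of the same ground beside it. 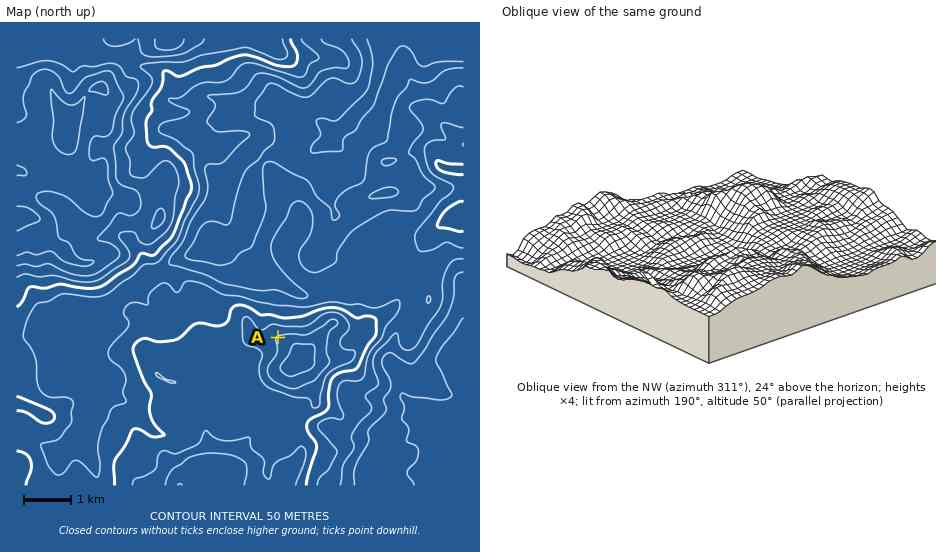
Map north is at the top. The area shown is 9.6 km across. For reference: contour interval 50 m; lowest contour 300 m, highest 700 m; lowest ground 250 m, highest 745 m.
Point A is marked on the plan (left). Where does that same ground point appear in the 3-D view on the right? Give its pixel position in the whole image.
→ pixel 748 201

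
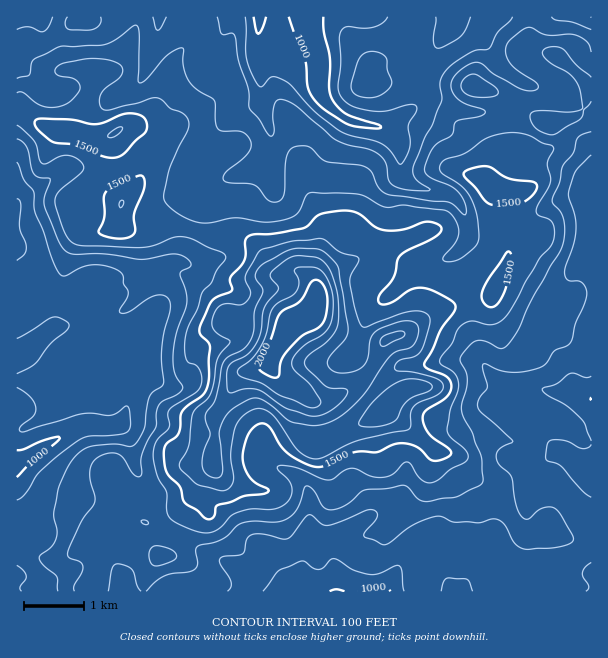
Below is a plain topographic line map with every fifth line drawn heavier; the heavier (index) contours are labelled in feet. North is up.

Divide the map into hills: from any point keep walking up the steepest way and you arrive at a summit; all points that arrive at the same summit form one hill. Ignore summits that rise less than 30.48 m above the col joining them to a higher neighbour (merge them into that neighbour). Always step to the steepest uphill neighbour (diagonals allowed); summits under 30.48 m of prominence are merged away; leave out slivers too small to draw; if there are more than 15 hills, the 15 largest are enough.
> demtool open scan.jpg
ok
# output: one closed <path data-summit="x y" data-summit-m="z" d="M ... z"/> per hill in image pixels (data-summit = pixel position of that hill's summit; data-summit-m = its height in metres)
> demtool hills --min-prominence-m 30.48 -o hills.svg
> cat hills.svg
<path data-summit="312 311" data-summit-m="639" d="M591 16l-362 1-7 19-18 24 0 11 24 33 6 5 12 0 11-5 3-3 2-6 0 10 9 27 0 18-5 12-14 7-28 11-24 18-4 26-12 33-7 5-10 2-23 19-10 3-39 20-23 16-18 6 1-14-3-8-9-12-11-25-6-9-8-8-2 0 1 340 575-1z"/><path data-summit="116 132" data-summit-m="489" d="M228 16l-69 0-2 19-17 46-12 11-15 6-14-1-24-9-27 4-4-1-18-19-9-5-1 134 28-17 21-16 15 0 15 4 16 0 18-8 12-13 15 0 15 5 18 8 26 18 4 0 11-6 22-7 14-7 5-12 0-18-9-27 0-10-2 6-3 3-11 5-12 0-6-5-24-33 0-11 18-24z"/><path data-summit="122 203" data-summit-m="489" d="M156 151l-15 0-12 13-18 8-16 0-15-4-15 0-21 16-20 10-8 9 0 48 10 9 6 9 11 25 11 15 0 19 12-3 29-19 39-20 10-3 23-19 10-2 7-5 12-33 4-26 18-15-9-3-20-16-18-8z"/>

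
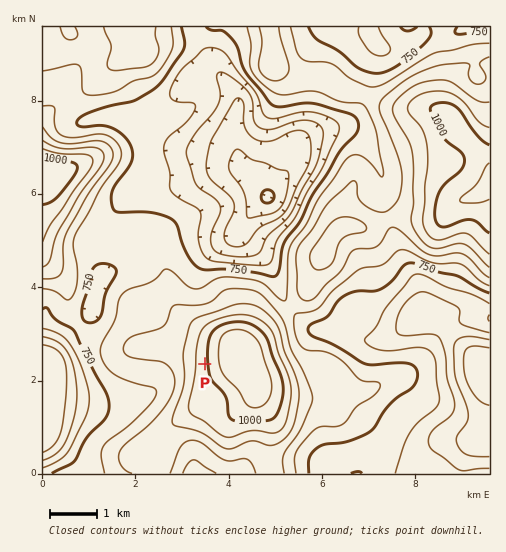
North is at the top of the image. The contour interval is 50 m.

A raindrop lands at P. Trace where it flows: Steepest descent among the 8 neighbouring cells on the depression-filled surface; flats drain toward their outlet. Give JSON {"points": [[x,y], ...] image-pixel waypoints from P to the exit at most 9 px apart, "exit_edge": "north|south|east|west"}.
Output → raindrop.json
{"points": [[205, 364], [195, 364], [186, 364], [177, 364], [167, 371], [160, 380], [152, 389], [143, 396], [134, 399], [124, 399], [115, 399], [106, 399], [96, 399], [87, 399], [78, 399], [68, 399], [59, 399], [50, 399], [43, 405]], "exit_edge": "west"}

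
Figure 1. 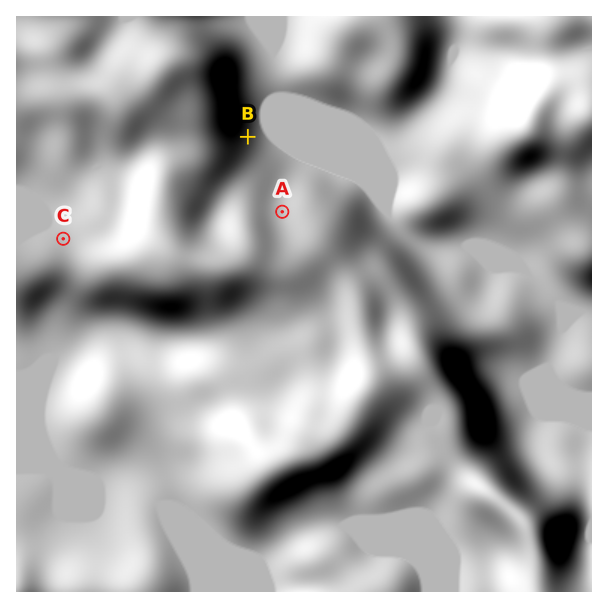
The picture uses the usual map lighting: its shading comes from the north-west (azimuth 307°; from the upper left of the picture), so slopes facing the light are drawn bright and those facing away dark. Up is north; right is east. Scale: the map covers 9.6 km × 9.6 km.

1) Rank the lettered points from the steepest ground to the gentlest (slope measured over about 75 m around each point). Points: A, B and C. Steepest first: B A C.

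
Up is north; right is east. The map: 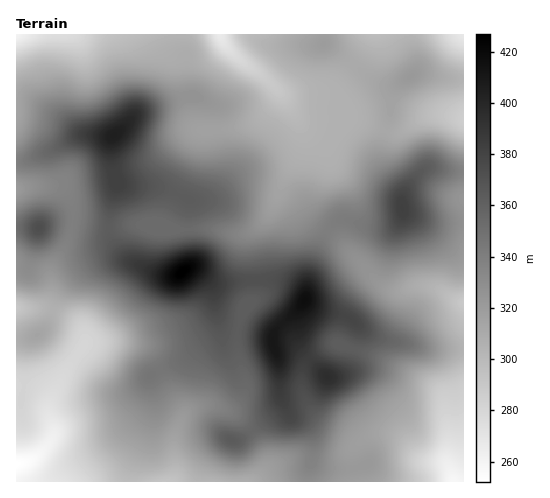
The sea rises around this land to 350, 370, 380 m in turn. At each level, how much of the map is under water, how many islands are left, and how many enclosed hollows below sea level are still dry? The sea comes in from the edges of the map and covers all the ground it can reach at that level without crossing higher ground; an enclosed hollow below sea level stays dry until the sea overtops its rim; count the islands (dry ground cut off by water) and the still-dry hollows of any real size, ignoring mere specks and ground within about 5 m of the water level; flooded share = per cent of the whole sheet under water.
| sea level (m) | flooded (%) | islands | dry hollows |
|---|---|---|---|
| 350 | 70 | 2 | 0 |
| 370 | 87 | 3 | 0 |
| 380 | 92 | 3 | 0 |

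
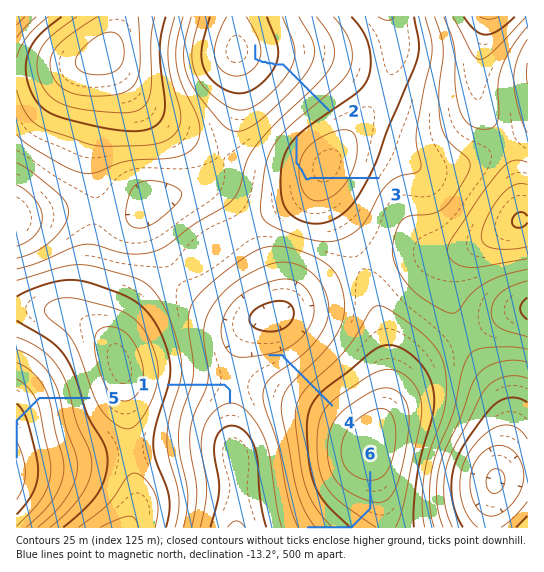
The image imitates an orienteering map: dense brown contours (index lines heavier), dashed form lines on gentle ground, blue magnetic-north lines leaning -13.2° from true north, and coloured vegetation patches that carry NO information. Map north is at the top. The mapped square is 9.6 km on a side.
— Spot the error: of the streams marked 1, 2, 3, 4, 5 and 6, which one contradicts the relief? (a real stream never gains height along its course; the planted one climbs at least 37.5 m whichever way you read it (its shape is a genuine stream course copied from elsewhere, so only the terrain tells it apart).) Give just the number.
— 3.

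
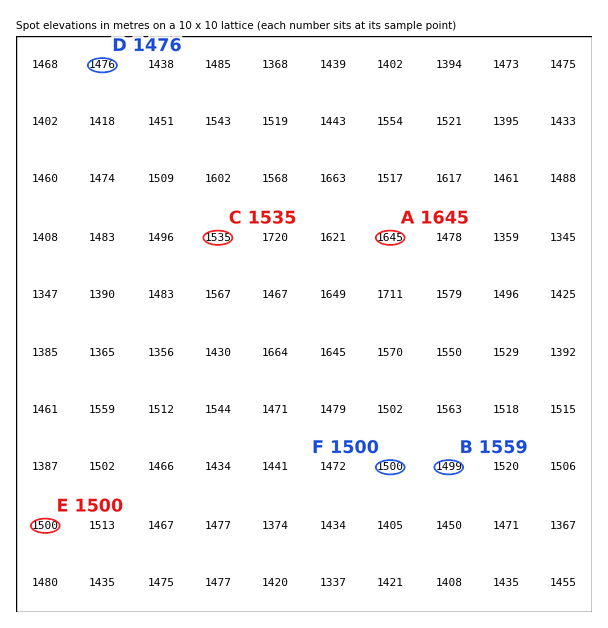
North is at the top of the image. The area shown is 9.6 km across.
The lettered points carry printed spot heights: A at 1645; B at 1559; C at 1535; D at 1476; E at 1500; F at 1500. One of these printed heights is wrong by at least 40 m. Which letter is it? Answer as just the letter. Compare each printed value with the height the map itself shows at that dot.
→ B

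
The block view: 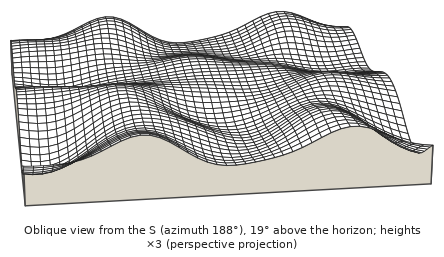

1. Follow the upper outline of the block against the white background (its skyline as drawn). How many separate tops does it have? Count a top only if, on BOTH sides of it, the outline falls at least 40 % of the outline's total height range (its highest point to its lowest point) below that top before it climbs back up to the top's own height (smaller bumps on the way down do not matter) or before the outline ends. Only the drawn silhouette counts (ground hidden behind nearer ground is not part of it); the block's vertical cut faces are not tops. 0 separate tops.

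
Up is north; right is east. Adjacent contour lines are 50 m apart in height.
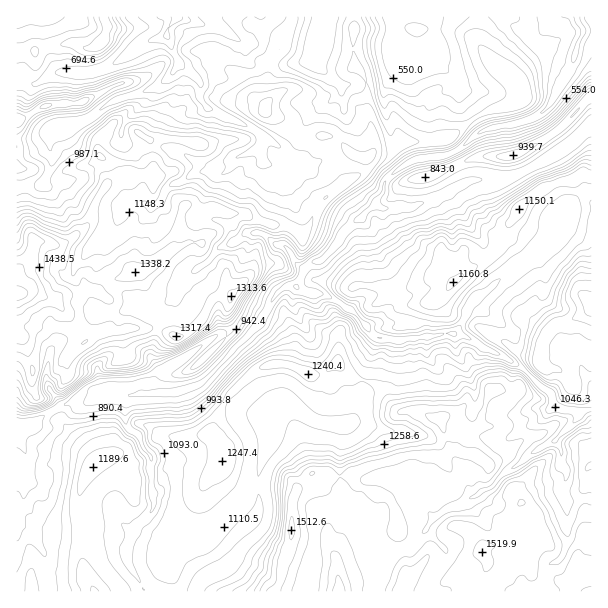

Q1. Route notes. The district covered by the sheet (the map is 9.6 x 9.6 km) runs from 380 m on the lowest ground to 1570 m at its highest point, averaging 1040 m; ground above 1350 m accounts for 13.3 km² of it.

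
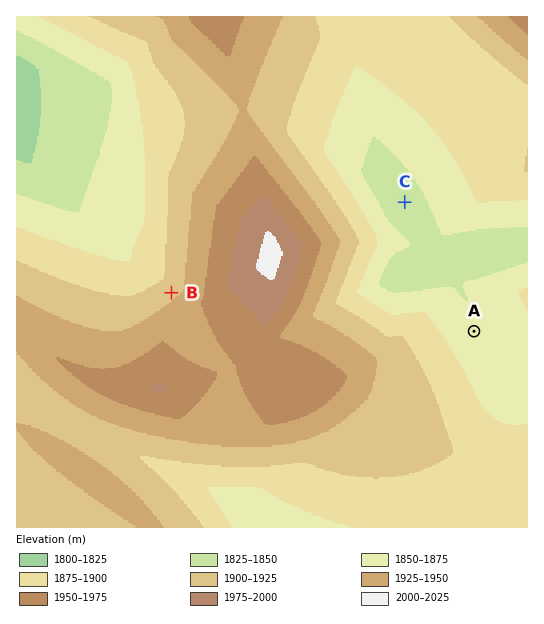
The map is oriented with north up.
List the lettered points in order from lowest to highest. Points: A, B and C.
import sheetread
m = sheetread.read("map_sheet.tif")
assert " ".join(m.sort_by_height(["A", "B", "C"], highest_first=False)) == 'C A B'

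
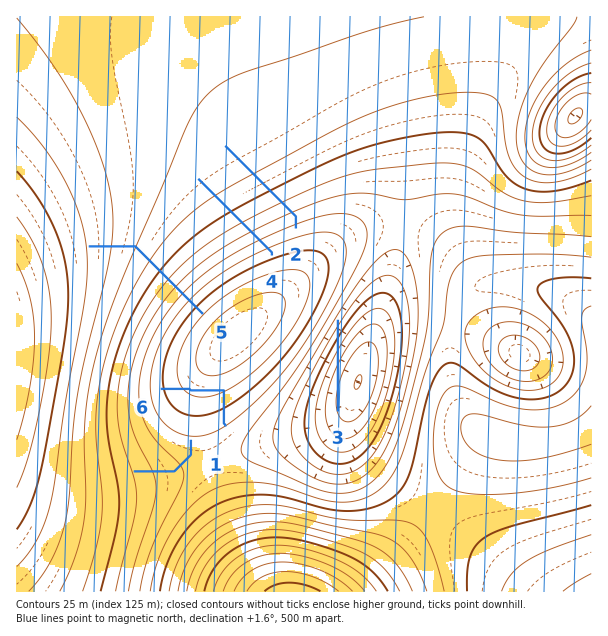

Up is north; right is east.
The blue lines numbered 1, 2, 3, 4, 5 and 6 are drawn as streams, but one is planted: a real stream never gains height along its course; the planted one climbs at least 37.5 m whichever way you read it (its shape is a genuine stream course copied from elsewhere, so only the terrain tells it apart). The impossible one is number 6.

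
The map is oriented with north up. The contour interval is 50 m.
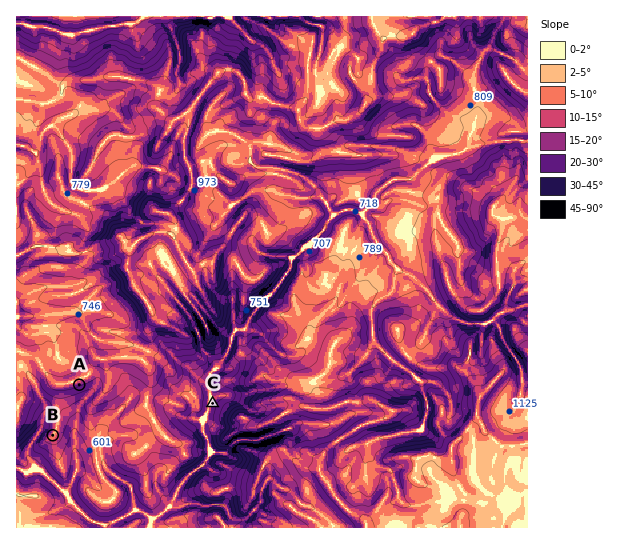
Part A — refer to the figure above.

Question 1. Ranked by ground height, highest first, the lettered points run A B C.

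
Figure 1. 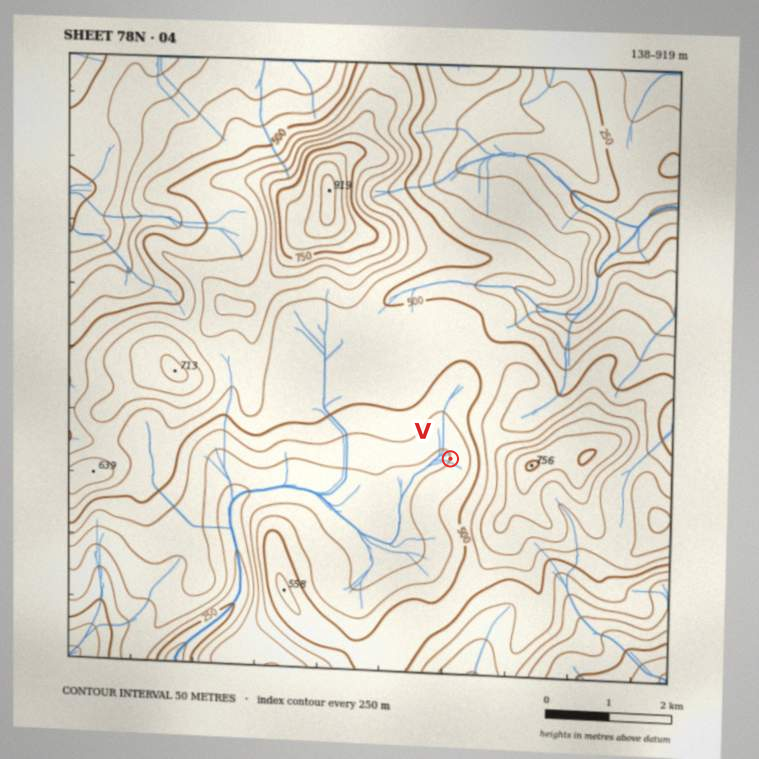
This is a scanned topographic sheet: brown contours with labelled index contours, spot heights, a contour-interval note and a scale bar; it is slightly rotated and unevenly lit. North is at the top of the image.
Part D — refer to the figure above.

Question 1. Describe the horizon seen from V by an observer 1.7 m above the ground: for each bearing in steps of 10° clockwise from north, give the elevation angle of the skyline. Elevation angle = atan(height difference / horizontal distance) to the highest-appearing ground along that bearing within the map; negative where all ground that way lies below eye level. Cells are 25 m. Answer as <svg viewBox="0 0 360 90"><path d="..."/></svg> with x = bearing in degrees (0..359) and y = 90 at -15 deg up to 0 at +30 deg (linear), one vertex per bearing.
<svg viewBox="0 0 360 90"><path d="M0 51l10-3 10-3 10-4 10-4 10-3 10-1 10-2 10-2 10-1 10 0 10 2 10 3 10 2 10 1 10 2 10 6 10 3 10 3 10 2 10 3 10 1 10-1 10 0 10 0 10 3 10-1 10 0 10-3 10-1 10-2 10-1 10-1 10-3 10 3 10 2"/></svg>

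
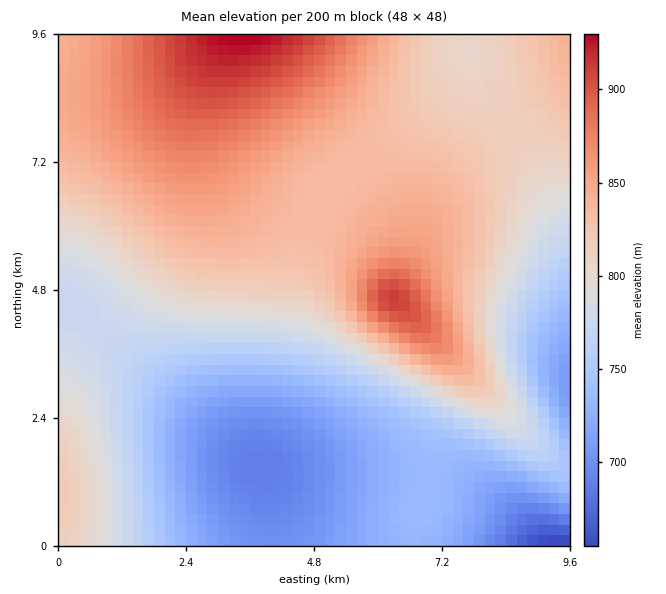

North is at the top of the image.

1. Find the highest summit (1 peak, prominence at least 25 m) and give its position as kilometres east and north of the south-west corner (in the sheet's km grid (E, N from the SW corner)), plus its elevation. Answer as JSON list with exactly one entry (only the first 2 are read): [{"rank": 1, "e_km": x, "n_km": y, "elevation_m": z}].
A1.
[{"rank": 1, "e_km": 6.26, "n_km": 4.64, "elevation_m": 913}]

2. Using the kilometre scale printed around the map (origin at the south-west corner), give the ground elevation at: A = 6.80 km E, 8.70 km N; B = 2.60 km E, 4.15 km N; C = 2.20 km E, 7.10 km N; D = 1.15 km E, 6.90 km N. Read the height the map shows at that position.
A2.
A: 818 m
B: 783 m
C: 869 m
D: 846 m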